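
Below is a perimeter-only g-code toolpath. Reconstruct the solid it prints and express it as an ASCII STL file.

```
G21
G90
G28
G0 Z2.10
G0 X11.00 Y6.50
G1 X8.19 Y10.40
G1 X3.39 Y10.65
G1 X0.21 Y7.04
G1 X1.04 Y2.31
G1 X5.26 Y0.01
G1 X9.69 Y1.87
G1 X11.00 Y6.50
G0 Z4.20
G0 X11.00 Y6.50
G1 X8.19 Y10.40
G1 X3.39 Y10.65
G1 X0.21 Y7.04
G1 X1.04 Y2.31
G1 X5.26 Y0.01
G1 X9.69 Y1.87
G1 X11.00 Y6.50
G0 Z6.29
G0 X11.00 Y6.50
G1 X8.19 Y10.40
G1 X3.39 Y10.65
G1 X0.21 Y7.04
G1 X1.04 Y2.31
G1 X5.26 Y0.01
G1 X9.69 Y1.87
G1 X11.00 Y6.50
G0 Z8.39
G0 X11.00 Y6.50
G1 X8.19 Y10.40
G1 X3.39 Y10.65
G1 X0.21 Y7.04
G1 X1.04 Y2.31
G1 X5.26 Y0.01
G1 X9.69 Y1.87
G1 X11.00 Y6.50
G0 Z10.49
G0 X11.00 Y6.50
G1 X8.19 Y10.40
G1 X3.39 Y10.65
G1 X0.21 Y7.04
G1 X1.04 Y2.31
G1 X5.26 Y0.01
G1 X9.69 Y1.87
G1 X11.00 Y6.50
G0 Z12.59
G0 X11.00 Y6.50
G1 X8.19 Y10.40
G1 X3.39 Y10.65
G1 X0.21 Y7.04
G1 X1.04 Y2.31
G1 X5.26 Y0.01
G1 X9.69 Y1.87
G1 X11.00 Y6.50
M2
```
solid part
  facet normal 0.0000 0.0000 -1.0000
    outer loop
      vertex 3.39 10.65 0.00
      vertex 8.19 10.40 0.00
      vertex 11.00 6.50 0.00
    endloop
  endfacet
  facet normal 0.0000 0.0000 -1.0000
    outer loop
      vertex 0.21 7.04 0.00
      vertex 3.39 10.65 0.00
      vertex 11.00 6.50 0.00
    endloop
  endfacet
  facet normal 0.0000 0.0000 -1.0000
    outer loop
      vertex 1.04 2.31 0.00
      vertex 0.21 7.04 0.00
      vertex 11.00 6.50 0.00
    endloop
  endfacet
  facet normal 0.0000 0.0000 -1.0000
    outer loop
      vertex 5.26 0.01 0.00
      vertex 1.04 2.31 0.00
      vertex 11.00 6.50 0.00
    endloop
  endfacet
  facet normal 0.0000 0.0000 -1.0000
    outer loop
      vertex 9.69 1.87 0.00
      vertex 5.26 0.01 0.00
      vertex 11.00 6.50 0.00
    endloop
  endfacet
  facet normal 0.0000 0.0000 1.0000
    outer loop
      vertex 11.00 6.50 12.59
      vertex 8.19 10.40 12.59
      vertex 3.39 10.65 12.59
    endloop
  endfacet
  facet normal 0.0000 0.0000 1.0000
    outer loop
      vertex 11.00 6.50 12.59
      vertex 3.39 10.65 12.59
      vertex 0.21 7.04 12.59
    endloop
  endfacet
  facet normal 0.0000 0.0000 1.0000
    outer loop
      vertex 11.00 6.50 12.59
      vertex 0.21 7.04 12.59
      vertex 1.04 2.31 12.59
    endloop
  endfacet
  facet normal 0.0000 0.0000 1.0000
    outer loop
      vertex 11.00 6.50 12.59
      vertex 1.04 2.31 12.59
      vertex 5.26 0.01 12.59
    endloop
  endfacet
  facet normal 0.0000 0.0000 1.0000
    outer loop
      vertex 11.00 6.50 12.59
      vertex 5.26 0.01 12.59
      vertex 9.69 1.87 12.59
    endloop
  endfacet
  facet normal 0.8113 0.5846 0.0000
    outer loop
      vertex 11.00 6.50 0.00
      vertex 8.19 10.40 0.00
      vertex 8.19 10.40 12.59
    endloop
  endfacet
  facet normal 0.8113 0.5846 0.0000
    outer loop
      vertex 11.00 6.50 0.00
      vertex 8.19 10.40 12.59
      vertex 11.00 6.50 12.59
    endloop
  endfacet
  facet normal 0.0520 0.9986 0.0000
    outer loop
      vertex 8.19 10.40 0.00
      vertex 3.39 10.65 0.00
      vertex 3.39 10.65 12.59
    endloop
  endfacet
  facet normal 0.0520 0.9986 0.0000
    outer loop
      vertex 8.19 10.40 0.00
      vertex 3.39 10.65 12.59
      vertex 8.19 10.40 12.59
    endloop
  endfacet
  facet normal -0.7504 0.6610 0.0000
    outer loop
      vertex 3.39 10.65 0.00
      vertex 0.21 7.04 0.00
      vertex 0.21 7.04 12.59
    endloop
  endfacet
  facet normal -0.7504 0.6610 0.0000
    outer loop
      vertex 3.39 10.65 0.00
      vertex 0.21 7.04 12.59
      vertex 3.39 10.65 12.59
    endloop
  endfacet
  facet normal -0.9850 -0.1728 0.0000
    outer loop
      vertex 0.21 7.04 0.00
      vertex 1.04 2.31 0.00
      vertex 1.04 2.31 12.59
    endloop
  endfacet
  facet normal -0.9850 -0.1728 0.0000
    outer loop
      vertex 0.21 7.04 0.00
      vertex 1.04 2.31 12.59
      vertex 0.21 7.04 12.59
    endloop
  endfacet
  facet normal -0.4786 -0.8781 0.0000
    outer loop
      vertex 1.04 2.31 0.00
      vertex 5.26 0.01 0.00
      vertex 5.26 0.01 12.59
    endloop
  endfacet
  facet normal -0.4786 -0.8781 0.0000
    outer loop
      vertex 1.04 2.31 0.00
      vertex 5.26 0.01 12.59
      vertex 1.04 2.31 12.59
    endloop
  endfacet
  facet normal 0.3871 -0.9220 0.0000
    outer loop
      vertex 5.26 0.01 0.00
      vertex 9.69 1.87 0.00
      vertex 9.69 1.87 12.59
    endloop
  endfacet
  facet normal 0.3871 -0.9220 0.0000
    outer loop
      vertex 5.26 0.01 0.00
      vertex 9.69 1.87 12.59
      vertex 5.26 0.01 12.59
    endloop
  endfacet
  facet normal 0.9622 -0.2722 0.0000
    outer loop
      vertex 9.69 1.87 0.00
      vertex 11.00 6.50 0.00
      vertex 11.00 6.50 12.59
    endloop
  endfacet
  facet normal 0.9622 -0.2722 0.0000
    outer loop
      vertex 9.69 1.87 0.00
      vertex 11.00 6.50 12.59
      vertex 9.69 1.87 12.59
    endloop
  endfacet
endsolid part

The G0 Z moves step by Δz≈2.10 mm. Every layer's G1 loop is the same polygon, so the solid is a straight extrusion of it from z=0 to z≈12.6. Closing with flat bottom and top caps and triangulating gives 24 facets — a regular 7-sided prism (a cylinder approximated with 7 flat sides), circumscribed radius ≈ 5.54 mm, height ≈ 12.6 mm.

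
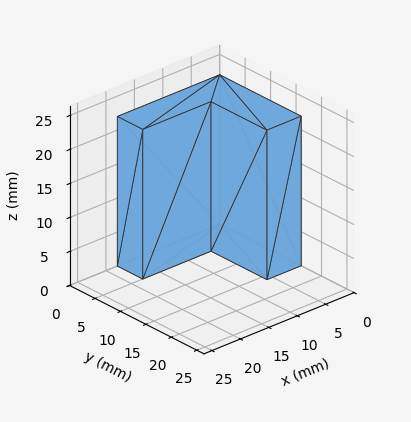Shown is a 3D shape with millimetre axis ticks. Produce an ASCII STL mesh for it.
Reading the render: the shape is an L-shaped prism: outer 18 × 16 mm, arm thicknesses ≈ 5 mm (horizontal) and 6 mm (vertical), extruded 22 mm in z (dimensions read to the nearest mm from the axis ticks). For the STL, each face is triangulated and given an outward normal.

solid part
  facet normal 0.0000 0.0000 -1.0000
    outer loop
      vertex 18.0 5.0 0.0
      vertex 18.0 0.0 0.0
      vertex 0.0 0.0 0.0
    endloop
  endfacet
  facet normal 0.0000 0.0000 -1.0000
    outer loop
      vertex 6.0 5.0 0.0
      vertex 18.0 5.0 0.0
      vertex 0.0 0.0 0.0
    endloop
  endfacet
  facet normal 0.0000 0.0000 -1.0000
    outer loop
      vertex 6.0 16.0 0.0
      vertex 6.0 5.0 0.0
      vertex 0.0 0.0 0.0
    endloop
  endfacet
  facet normal 0.0000 0.0000 -1.0000
    outer loop
      vertex 0.0 16.0 0.0
      vertex 6.0 16.0 0.0
      vertex 0.0 0.0 0.0
    endloop
  endfacet
  facet normal 0.0000 0.0000 1.0000
    outer loop
      vertex 0.0 0.0 22.0
      vertex 18.0 0.0 22.0
      vertex 18.0 5.0 22.0
    endloop
  endfacet
  facet normal 0.0000 0.0000 1.0000
    outer loop
      vertex 0.0 0.0 22.0
      vertex 18.0 5.0 22.0
      vertex 6.0 5.0 22.0
    endloop
  endfacet
  facet normal 0.0000 0.0000 1.0000
    outer loop
      vertex 0.0 0.0 22.0
      vertex 6.0 5.0 22.0
      vertex 6.0 16.0 22.0
    endloop
  endfacet
  facet normal 0.0000 0.0000 1.0000
    outer loop
      vertex 0.0 0.0 22.0
      vertex 6.0 16.0 22.0
      vertex 0.0 16.0 22.0
    endloop
  endfacet
  facet normal 0.0000 -1.0000 0.0000
    outer loop
      vertex 0.0 0.0 0.0
      vertex 18.0 0.0 0.0
      vertex 18.0 0.0 22.0
    endloop
  endfacet
  facet normal 0.0000 -1.0000 0.0000
    outer loop
      vertex 0.0 0.0 0.0
      vertex 18.0 0.0 22.0
      vertex 0.0 0.0 22.0
    endloop
  endfacet
  facet normal 1.0000 0.0000 0.0000
    outer loop
      vertex 18.0 0.0 0.0
      vertex 18.0 5.0 0.0
      vertex 18.0 5.0 22.0
    endloop
  endfacet
  facet normal 1.0000 0.0000 0.0000
    outer loop
      vertex 18.0 0.0 0.0
      vertex 18.0 5.0 22.0
      vertex 18.0 0.0 22.0
    endloop
  endfacet
  facet normal 0.0000 1.0000 0.0000
    outer loop
      vertex 18.0 5.0 0.0
      vertex 6.0 5.0 0.0
      vertex 6.0 5.0 22.0
    endloop
  endfacet
  facet normal 0.0000 1.0000 0.0000
    outer loop
      vertex 18.0 5.0 0.0
      vertex 6.0 5.0 22.0
      vertex 18.0 5.0 22.0
    endloop
  endfacet
  facet normal 1.0000 0.0000 0.0000
    outer loop
      vertex 6.0 5.0 0.0
      vertex 6.0 16.0 0.0
      vertex 6.0 16.0 22.0
    endloop
  endfacet
  facet normal 1.0000 0.0000 0.0000
    outer loop
      vertex 6.0 5.0 0.0
      vertex 6.0 16.0 22.0
      vertex 6.0 5.0 22.0
    endloop
  endfacet
  facet normal 0.0000 1.0000 0.0000
    outer loop
      vertex 6.0 16.0 0.0
      vertex 0.0 16.0 0.0
      vertex 0.0 16.0 22.0
    endloop
  endfacet
  facet normal 0.0000 1.0000 0.0000
    outer loop
      vertex 6.0 16.0 0.0
      vertex 0.0 16.0 22.0
      vertex 6.0 16.0 22.0
    endloop
  endfacet
  facet normal -1.0000 0.0000 0.0000
    outer loop
      vertex 0.0 16.0 0.0
      vertex 0.0 0.0 0.0
      vertex 0.0 0.0 22.0
    endloop
  endfacet
  facet normal -1.0000 0.0000 0.0000
    outer loop
      vertex 0.0 16.0 0.0
      vertex 0.0 0.0 22.0
      vertex 0.0 16.0 22.0
    endloop
  endfacet
endsolid part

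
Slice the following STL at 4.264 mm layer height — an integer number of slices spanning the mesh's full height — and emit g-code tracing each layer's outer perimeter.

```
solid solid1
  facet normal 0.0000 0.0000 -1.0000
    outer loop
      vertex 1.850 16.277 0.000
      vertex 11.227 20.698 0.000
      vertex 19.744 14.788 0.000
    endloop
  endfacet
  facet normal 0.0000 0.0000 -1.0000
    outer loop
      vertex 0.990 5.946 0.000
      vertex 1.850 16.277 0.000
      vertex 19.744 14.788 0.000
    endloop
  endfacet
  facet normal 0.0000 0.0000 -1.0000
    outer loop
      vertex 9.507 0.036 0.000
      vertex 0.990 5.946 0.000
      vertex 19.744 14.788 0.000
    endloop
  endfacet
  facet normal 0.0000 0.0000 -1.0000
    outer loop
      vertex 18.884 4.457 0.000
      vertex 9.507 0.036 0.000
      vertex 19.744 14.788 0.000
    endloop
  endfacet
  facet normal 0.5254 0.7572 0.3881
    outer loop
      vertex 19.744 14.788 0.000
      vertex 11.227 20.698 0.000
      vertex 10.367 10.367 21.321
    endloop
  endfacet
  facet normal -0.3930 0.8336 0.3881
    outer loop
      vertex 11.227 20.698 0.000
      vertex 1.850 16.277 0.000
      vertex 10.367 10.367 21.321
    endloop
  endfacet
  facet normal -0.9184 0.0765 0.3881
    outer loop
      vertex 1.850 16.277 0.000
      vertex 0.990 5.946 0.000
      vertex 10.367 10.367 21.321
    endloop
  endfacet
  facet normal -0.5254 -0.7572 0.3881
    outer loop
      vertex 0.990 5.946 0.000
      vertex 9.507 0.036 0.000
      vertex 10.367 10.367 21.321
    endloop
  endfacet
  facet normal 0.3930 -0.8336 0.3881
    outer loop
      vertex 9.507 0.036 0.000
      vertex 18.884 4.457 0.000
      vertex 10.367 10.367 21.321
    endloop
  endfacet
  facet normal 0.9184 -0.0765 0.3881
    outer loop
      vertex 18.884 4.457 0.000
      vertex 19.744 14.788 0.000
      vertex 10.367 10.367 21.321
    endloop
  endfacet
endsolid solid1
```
; perimeter-only toolpath
G21 ; units = mm
G90 ; absolute positioning
G28 ; home
; layer 1
G0 Z4.264
G0 X17.869 Y13.904
G1 X11.055 Y18.632
G1 X3.553 Y15.095
G1 X2.865 Y6.830
G1 X9.679 Y2.102
G1 X17.181 Y5.639
G1 X17.869 Y13.904
; layer 2
G0 Z8.528
G0 X15.993 Y13.020
G1 X10.883 Y16.566
G1 X5.257 Y13.913
G1 X4.741 Y7.714
G1 X9.851 Y4.168
G1 X15.477 Y6.821
G1 X15.993 Y13.020
; layer 3
G0 Z12.793
G0 X14.118 Y12.135
G1 X10.711 Y14.499
G1 X6.960 Y12.731
G1 X6.616 Y8.599
G1 X10.023 Y6.235
G1 X13.774 Y8.003
G1 X14.118 Y12.135
; layer 4
G0 Z17.057
G0 X12.242 Y11.251
G1 X10.539 Y12.433
G1 X8.664 Y11.549
G1 X8.492 Y9.483
G1 X10.195 Y8.301
G1 X12.070 Y9.185
G1 X12.242 Y11.251
M2 ; end

The solid is a regular 6-sided pyramid, base circumscribed radius ≈ 10.4 mm, apex at z ≈ 21.3 mm. Slicing at Δz = 4.264 mm — 5 equal slices spanning the solid's height, so layer i sits at z = i·h/5 — gives 4 non-empty perimeters. Each is a 6-segment closed polygon; G0 lifts to the layer z and rapids to the start vertex, then G1 traces the edges. The cross-section shrinks linearly with z (the slice at the apex is degenerate and omitted).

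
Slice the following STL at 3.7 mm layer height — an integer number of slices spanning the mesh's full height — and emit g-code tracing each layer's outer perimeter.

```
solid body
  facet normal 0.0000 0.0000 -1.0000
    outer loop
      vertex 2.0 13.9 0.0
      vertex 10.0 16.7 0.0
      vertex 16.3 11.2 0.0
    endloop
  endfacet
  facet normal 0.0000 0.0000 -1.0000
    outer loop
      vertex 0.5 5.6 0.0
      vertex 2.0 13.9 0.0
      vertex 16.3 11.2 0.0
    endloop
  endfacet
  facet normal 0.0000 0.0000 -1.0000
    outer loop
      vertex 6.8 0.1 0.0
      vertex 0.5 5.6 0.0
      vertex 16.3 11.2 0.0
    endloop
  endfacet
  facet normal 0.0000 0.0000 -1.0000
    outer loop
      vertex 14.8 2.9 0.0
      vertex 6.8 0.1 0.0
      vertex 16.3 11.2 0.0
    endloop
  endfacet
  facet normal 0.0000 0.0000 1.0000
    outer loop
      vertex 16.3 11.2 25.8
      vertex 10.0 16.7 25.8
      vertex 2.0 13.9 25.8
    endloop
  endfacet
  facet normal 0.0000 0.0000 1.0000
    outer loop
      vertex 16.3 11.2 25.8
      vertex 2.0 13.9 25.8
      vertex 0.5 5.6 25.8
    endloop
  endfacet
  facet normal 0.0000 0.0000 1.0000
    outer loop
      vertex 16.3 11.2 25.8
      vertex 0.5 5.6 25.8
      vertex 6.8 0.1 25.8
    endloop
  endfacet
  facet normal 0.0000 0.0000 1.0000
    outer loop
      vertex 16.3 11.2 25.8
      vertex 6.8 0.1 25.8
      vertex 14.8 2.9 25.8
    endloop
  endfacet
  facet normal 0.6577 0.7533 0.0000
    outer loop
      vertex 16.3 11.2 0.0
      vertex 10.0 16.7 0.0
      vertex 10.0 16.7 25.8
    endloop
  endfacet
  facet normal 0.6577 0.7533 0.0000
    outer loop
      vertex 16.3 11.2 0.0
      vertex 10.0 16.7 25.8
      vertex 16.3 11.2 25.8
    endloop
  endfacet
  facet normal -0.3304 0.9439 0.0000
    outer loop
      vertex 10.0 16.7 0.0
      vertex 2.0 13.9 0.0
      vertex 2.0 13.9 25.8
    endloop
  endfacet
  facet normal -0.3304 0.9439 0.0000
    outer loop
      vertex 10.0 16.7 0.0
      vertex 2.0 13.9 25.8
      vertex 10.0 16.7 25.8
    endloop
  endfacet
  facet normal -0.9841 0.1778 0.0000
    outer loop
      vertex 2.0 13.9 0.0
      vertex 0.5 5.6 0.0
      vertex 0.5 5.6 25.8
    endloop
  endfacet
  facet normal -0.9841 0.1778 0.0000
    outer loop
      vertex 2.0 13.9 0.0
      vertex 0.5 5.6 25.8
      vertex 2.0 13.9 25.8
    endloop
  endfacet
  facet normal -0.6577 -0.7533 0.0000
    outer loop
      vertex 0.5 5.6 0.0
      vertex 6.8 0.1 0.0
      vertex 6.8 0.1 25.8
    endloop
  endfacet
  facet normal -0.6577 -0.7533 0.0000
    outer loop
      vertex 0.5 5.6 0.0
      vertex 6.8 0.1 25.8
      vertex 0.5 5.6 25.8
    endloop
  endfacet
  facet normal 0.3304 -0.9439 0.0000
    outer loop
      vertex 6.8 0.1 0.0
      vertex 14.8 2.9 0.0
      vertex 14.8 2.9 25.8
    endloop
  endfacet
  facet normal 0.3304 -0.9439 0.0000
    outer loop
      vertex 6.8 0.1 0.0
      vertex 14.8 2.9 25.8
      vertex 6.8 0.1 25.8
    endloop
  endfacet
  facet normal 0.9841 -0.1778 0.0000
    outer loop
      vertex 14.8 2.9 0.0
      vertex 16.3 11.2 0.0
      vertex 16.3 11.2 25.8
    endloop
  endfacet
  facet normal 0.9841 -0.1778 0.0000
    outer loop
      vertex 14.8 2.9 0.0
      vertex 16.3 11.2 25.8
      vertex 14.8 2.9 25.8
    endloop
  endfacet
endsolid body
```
; perimeter-only toolpath
G21 ; units = mm
G90 ; absolute positioning
G28 ; home
; layer 1
G0 Z3.7
G0 X16.3 Y11.2
G1 X10.0 Y16.7
G1 X2.0 Y13.9
G1 X0.5 Y5.6
G1 X6.8 Y0.1
G1 X14.8 Y2.9
G1 X16.3 Y11.2
; layer 2
G0 Z7.4
G0 X16.3 Y11.2
G1 X10.0 Y16.7
G1 X2.0 Y13.9
G1 X0.5 Y5.6
G1 X6.8 Y0.1
G1 X14.8 Y2.9
G1 X16.3 Y11.2
; layer 3
G0 Z11.1
G0 X16.3 Y11.2
G1 X10.0 Y16.7
G1 X2.0 Y13.9
G1 X0.5 Y5.6
G1 X6.8 Y0.1
G1 X14.8 Y2.9
G1 X16.3 Y11.2
; layer 4
G0 Z14.7
G0 X16.3 Y11.2
G1 X10.0 Y16.7
G1 X2.0 Y13.9
G1 X0.5 Y5.6
G1 X6.8 Y0.1
G1 X14.8 Y2.9
G1 X16.3 Y11.2
; layer 5
G0 Z18.4
G0 X16.3 Y11.2
G1 X10.0 Y16.7
G1 X2.0 Y13.9
G1 X0.5 Y5.6
G1 X6.8 Y0.1
G1 X14.8 Y2.9
G1 X16.3 Y11.2
; layer 6
G0 Z22.1
G0 X16.3 Y11.2
G1 X10.0 Y16.7
G1 X2.0 Y13.9
G1 X0.5 Y5.6
G1 X6.8 Y0.1
G1 X14.8 Y2.9
G1 X16.3 Y11.2
; layer 7
G0 Z25.8
G0 X16.3 Y11.2
G1 X10.0 Y16.7
G1 X2.0 Y13.9
G1 X0.5 Y5.6
G1 X6.8 Y0.1
G1 X14.8 Y2.9
G1 X16.3 Y11.2
M2 ; end

The solid is a regular 6-sided prism (a cylinder approximated with 6 flat sides), circumscribed radius ≈ 8.4 mm, height ≈ 25.8 mm. Slicing at Δz = 3.7 mm — 7 equal slices spanning the solid's height, so layer i sits at z = i·h/7 — gives 7 non-empty perimeters. Each is a 6-segment closed polygon; G0 lifts to the layer z and rapids to the start vertex, then G1 traces the edges.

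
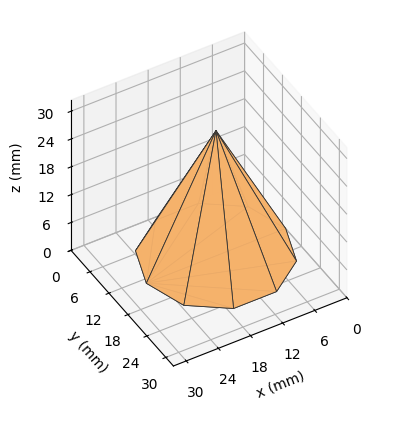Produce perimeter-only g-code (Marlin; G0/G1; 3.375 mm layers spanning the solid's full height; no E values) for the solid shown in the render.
Reading the render: the shape is a regular 10-sided pyramid, base circumscribed radius ≈ 13 mm, apex at z ≈ 27 mm (dimensions read to the nearest mm from the axis ticks). For the g-code, the solid's height is divided into equal slices at the stated Δz and each level perimeter traced with G1 moves after a G0 lift.

; perimeter-only toolpath
G21 ; units = mm
G90 ; absolute positioning
G28 ; home
; layer 1
G0 Z3.375
G0 X24.375 Y13.000
G1 X22.202 Y19.686
G1 X16.515 Y23.819
G1 X9.485 Y23.819
G1 X3.798 Y19.686
G1 X1.625 Y13.000
G1 X3.798 Y6.314
G1 X9.485 Y2.181
G1 X16.515 Y2.181
G1 X22.202 Y6.314
G1 X24.375 Y13.000
; layer 2
G0 Z6.750
G0 X22.750 Y13.000
G1 X20.888 Y18.731
G1 X16.013 Y22.273
G1 X9.987 Y22.273
G1 X5.112 Y18.731
G1 X3.250 Y13.000
G1 X5.112 Y7.269
G1 X9.987 Y3.727
G1 X16.013 Y3.727
G1 X20.888 Y7.269
G1 X22.750 Y13.000
; layer 3
G0 Z10.125
G0 X21.125 Y13.000
G1 X19.573 Y17.776
G1 X15.511 Y20.727
G1 X10.489 Y20.727
G1 X6.427 Y17.776
G1 X4.875 Y13.000
G1 X6.427 Y8.224
G1 X10.489 Y5.272
G1 X15.511 Y5.272
G1 X19.573 Y8.224
G1 X21.125 Y13.000
; layer 4
G0 Z13.500
G0 X19.500 Y13.000
G1 X18.258 Y16.820
G1 X15.008 Y19.182
G1 X10.992 Y19.182
G1 X7.742 Y16.820
G1 X6.500 Y13.000
G1 X7.742 Y9.180
G1 X10.992 Y6.818
G1 X15.008 Y6.818
G1 X18.258 Y9.180
G1 X19.500 Y13.000
; layer 5
G0 Z16.875
G0 X17.875 Y13.000
G1 X16.944 Y15.865
G1 X14.506 Y17.636
G1 X11.494 Y17.636
G1 X9.056 Y15.865
G1 X8.125 Y13.000
G1 X9.056 Y10.135
G1 X11.494 Y8.364
G1 X14.506 Y8.364
G1 X16.944 Y10.135
G1 X17.875 Y13.000
; layer 6
G0 Z20.250
G0 X16.250 Y13.000
G1 X15.629 Y14.910
G1 X14.004 Y16.091
G1 X11.996 Y16.091
G1 X10.371 Y14.910
G1 X9.750 Y13.000
G1 X10.371 Y11.090
G1 X11.996 Y9.909
G1 X14.004 Y9.909
G1 X15.629 Y11.090
G1 X16.250 Y13.000
; layer 7
G0 Z23.625
G0 X14.625 Y13.000
G1 X14.315 Y13.955
G1 X13.502 Y14.546
G1 X12.498 Y14.546
G1 X11.685 Y13.955
G1 X11.375 Y13.000
G1 X11.685 Y12.045
G1 X12.498 Y11.454
G1 X13.502 Y11.454
G1 X14.315 Y12.045
G1 X14.625 Y13.000
M2 ; end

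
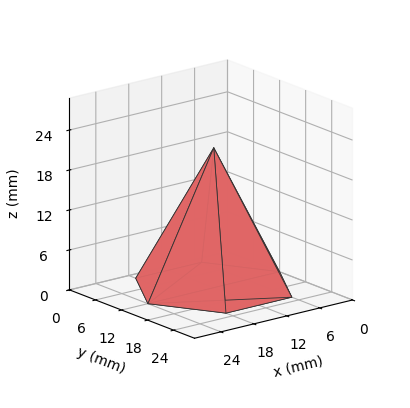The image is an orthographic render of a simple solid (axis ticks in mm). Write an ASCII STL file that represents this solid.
Reading the render: the shape is a regular 6-sided pyramid, base circumscribed radius ≈ 12 mm, apex at z ≈ 21 mm (dimensions read to the nearest mm from the axis ticks). For the STL, each face is triangulated and given an outward normal.

solid part
  facet normal 0.0000 0.0000 -1.0000
    outer loop
      vertex 6.000 22.392 0.000
      vertex 18.000 22.392 0.000
      vertex 24.000 12.000 0.000
    endloop
  endfacet
  facet normal 0.0000 0.0000 -1.0000
    outer loop
      vertex 0.000 12.000 0.000
      vertex 6.000 22.392 0.000
      vertex 24.000 12.000 0.000
    endloop
  endfacet
  facet normal 0.0000 0.0000 -1.0000
    outer loop
      vertex 6.000 1.608 0.000
      vertex 0.000 12.000 0.000
      vertex 24.000 12.000 0.000
    endloop
  endfacet
  facet normal 0.0000 0.0000 -1.0000
    outer loop
      vertex 18.000 1.608 0.000
      vertex 6.000 1.608 0.000
      vertex 24.000 12.000 0.000
    endloop
  endfacet
  facet normal 0.7762 0.4481 0.4435
    outer loop
      vertex 24.000 12.000 0.000
      vertex 18.000 22.392 0.000
      vertex 12.000 12.000 21.000
    endloop
  endfacet
  facet normal 0.0000 0.8963 0.4435
    outer loop
      vertex 18.000 22.392 0.000
      vertex 6.000 22.392 0.000
      vertex 12.000 12.000 21.000
    endloop
  endfacet
  facet normal -0.7762 0.4481 0.4435
    outer loop
      vertex 6.000 22.392 0.000
      vertex 0.000 12.000 0.000
      vertex 12.000 12.000 21.000
    endloop
  endfacet
  facet normal -0.7762 -0.4481 0.4435
    outer loop
      vertex 0.000 12.000 0.000
      vertex 6.000 1.608 0.000
      vertex 12.000 12.000 21.000
    endloop
  endfacet
  facet normal 0.0000 -0.8963 0.4435
    outer loop
      vertex 6.000 1.608 0.000
      vertex 18.000 1.608 0.000
      vertex 12.000 12.000 21.000
    endloop
  endfacet
  facet normal 0.7762 -0.4481 0.4435
    outer loop
      vertex 18.000 1.608 0.000
      vertex 24.000 12.000 0.000
      vertex 12.000 12.000 21.000
    endloop
  endfacet
endsolid part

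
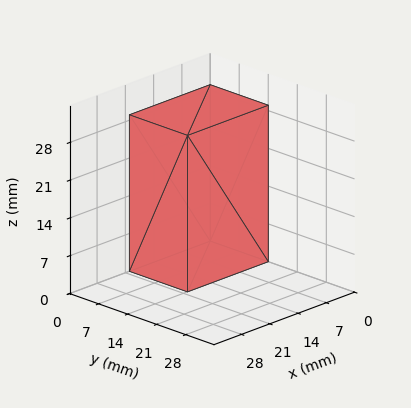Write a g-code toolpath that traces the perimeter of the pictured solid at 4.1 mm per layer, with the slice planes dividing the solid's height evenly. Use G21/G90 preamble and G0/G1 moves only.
Reading the render: the shape is a rectangular box, roughly 20 × 14 mm footprint and 29 mm tall (dimensions read to the nearest mm from the axis ticks). For the g-code, the solid's height is divided into equal slices at the stated Δz and each level perimeter traced with G1 moves after a G0 lift.

; perimeter-only toolpath
G21 ; units = mm
G90 ; absolute positioning
G28 ; home
; layer 1
G0 Z4.1
G0 X0.0 Y0.0
G1 X20.0 Y0.0
G1 X20.0 Y14.0
G1 X0.0 Y14.0
G1 X0.0 Y0.0
; layer 2
G0 Z8.3
G0 X0.0 Y0.0
G1 X20.0 Y0.0
G1 X20.0 Y14.0
G1 X0.0 Y14.0
G1 X0.0 Y0.0
; layer 3
G0 Z12.4
G0 X0.0 Y0.0
G1 X20.0 Y0.0
G1 X20.0 Y14.0
G1 X0.0 Y14.0
G1 X0.0 Y0.0
; layer 4
G0 Z16.6
G0 X0.0 Y0.0
G1 X20.0 Y0.0
G1 X20.0 Y14.0
G1 X0.0 Y14.0
G1 X0.0 Y0.0
; layer 5
G0 Z20.7
G0 X0.0 Y0.0
G1 X20.0 Y0.0
G1 X20.0 Y14.0
G1 X0.0 Y14.0
G1 X0.0 Y0.0
; layer 6
G0 Z24.9
G0 X0.0 Y0.0
G1 X20.0 Y0.0
G1 X20.0 Y14.0
G1 X0.0 Y14.0
G1 X0.0 Y0.0
; layer 7
G0 Z29.0
G0 X0.0 Y0.0
G1 X20.0 Y0.0
G1 X20.0 Y14.0
G1 X0.0 Y14.0
G1 X0.0 Y0.0
M2 ; end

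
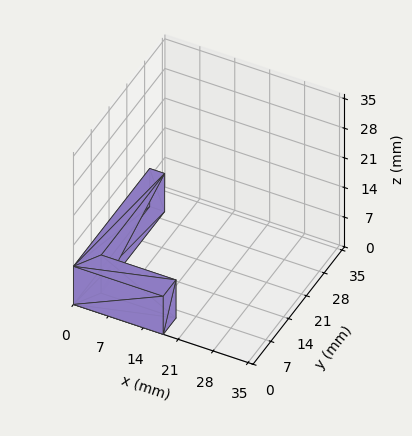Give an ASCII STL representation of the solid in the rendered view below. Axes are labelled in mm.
Reading the render: the shape is an L-shaped prism: outer 18 × 30 mm, arm thicknesses ≈ 5 mm (horizontal) and 3 mm (vertical), extruded 9 mm in z (dimensions read to the nearest mm from the axis ticks). For the STL, each face is triangulated and given an outward normal.

solid part
  facet normal 0.0000 0.0000 -1.0000
    outer loop
      vertex 18.00 5.00 0.00
      vertex 18.00 0.00 0.00
      vertex 0.00 0.00 0.00
    endloop
  endfacet
  facet normal 0.0000 0.0000 -1.0000
    outer loop
      vertex 3.00 5.00 0.00
      vertex 18.00 5.00 0.00
      vertex 0.00 0.00 0.00
    endloop
  endfacet
  facet normal 0.0000 0.0000 -1.0000
    outer loop
      vertex 3.00 30.00 0.00
      vertex 3.00 5.00 0.00
      vertex 0.00 0.00 0.00
    endloop
  endfacet
  facet normal 0.0000 0.0000 -1.0000
    outer loop
      vertex 0.00 30.00 0.00
      vertex 3.00 30.00 0.00
      vertex 0.00 0.00 0.00
    endloop
  endfacet
  facet normal 0.0000 0.0000 1.0000
    outer loop
      vertex 0.00 0.00 9.00
      vertex 18.00 0.00 9.00
      vertex 18.00 5.00 9.00
    endloop
  endfacet
  facet normal 0.0000 0.0000 1.0000
    outer loop
      vertex 0.00 0.00 9.00
      vertex 18.00 5.00 9.00
      vertex 3.00 5.00 9.00
    endloop
  endfacet
  facet normal 0.0000 0.0000 1.0000
    outer loop
      vertex 0.00 0.00 9.00
      vertex 3.00 5.00 9.00
      vertex 3.00 30.00 9.00
    endloop
  endfacet
  facet normal 0.0000 0.0000 1.0000
    outer loop
      vertex 0.00 0.00 9.00
      vertex 3.00 30.00 9.00
      vertex 0.00 30.00 9.00
    endloop
  endfacet
  facet normal 0.0000 -1.0000 0.0000
    outer loop
      vertex 0.00 0.00 0.00
      vertex 18.00 0.00 0.00
      vertex 18.00 0.00 9.00
    endloop
  endfacet
  facet normal 0.0000 -1.0000 0.0000
    outer loop
      vertex 0.00 0.00 0.00
      vertex 18.00 0.00 9.00
      vertex 0.00 0.00 9.00
    endloop
  endfacet
  facet normal 1.0000 0.0000 0.0000
    outer loop
      vertex 18.00 0.00 0.00
      vertex 18.00 5.00 0.00
      vertex 18.00 5.00 9.00
    endloop
  endfacet
  facet normal 1.0000 0.0000 0.0000
    outer loop
      vertex 18.00 0.00 0.00
      vertex 18.00 5.00 9.00
      vertex 18.00 0.00 9.00
    endloop
  endfacet
  facet normal 0.0000 1.0000 0.0000
    outer loop
      vertex 18.00 5.00 0.00
      vertex 3.00 5.00 0.00
      vertex 3.00 5.00 9.00
    endloop
  endfacet
  facet normal 0.0000 1.0000 0.0000
    outer loop
      vertex 18.00 5.00 0.00
      vertex 3.00 5.00 9.00
      vertex 18.00 5.00 9.00
    endloop
  endfacet
  facet normal 1.0000 0.0000 0.0000
    outer loop
      vertex 3.00 5.00 0.00
      vertex 3.00 30.00 0.00
      vertex 3.00 30.00 9.00
    endloop
  endfacet
  facet normal 1.0000 0.0000 0.0000
    outer loop
      vertex 3.00 5.00 0.00
      vertex 3.00 30.00 9.00
      vertex 3.00 5.00 9.00
    endloop
  endfacet
  facet normal 0.0000 1.0000 0.0000
    outer loop
      vertex 3.00 30.00 0.00
      vertex 0.00 30.00 0.00
      vertex 0.00 30.00 9.00
    endloop
  endfacet
  facet normal 0.0000 1.0000 0.0000
    outer loop
      vertex 3.00 30.00 0.00
      vertex 0.00 30.00 9.00
      vertex 3.00 30.00 9.00
    endloop
  endfacet
  facet normal -1.0000 0.0000 0.0000
    outer loop
      vertex 0.00 30.00 0.00
      vertex 0.00 0.00 0.00
      vertex 0.00 0.00 9.00
    endloop
  endfacet
  facet normal -1.0000 0.0000 0.0000
    outer loop
      vertex 0.00 30.00 0.00
      vertex 0.00 0.00 9.00
      vertex 0.00 30.00 9.00
    endloop
  endfacet
endsolid part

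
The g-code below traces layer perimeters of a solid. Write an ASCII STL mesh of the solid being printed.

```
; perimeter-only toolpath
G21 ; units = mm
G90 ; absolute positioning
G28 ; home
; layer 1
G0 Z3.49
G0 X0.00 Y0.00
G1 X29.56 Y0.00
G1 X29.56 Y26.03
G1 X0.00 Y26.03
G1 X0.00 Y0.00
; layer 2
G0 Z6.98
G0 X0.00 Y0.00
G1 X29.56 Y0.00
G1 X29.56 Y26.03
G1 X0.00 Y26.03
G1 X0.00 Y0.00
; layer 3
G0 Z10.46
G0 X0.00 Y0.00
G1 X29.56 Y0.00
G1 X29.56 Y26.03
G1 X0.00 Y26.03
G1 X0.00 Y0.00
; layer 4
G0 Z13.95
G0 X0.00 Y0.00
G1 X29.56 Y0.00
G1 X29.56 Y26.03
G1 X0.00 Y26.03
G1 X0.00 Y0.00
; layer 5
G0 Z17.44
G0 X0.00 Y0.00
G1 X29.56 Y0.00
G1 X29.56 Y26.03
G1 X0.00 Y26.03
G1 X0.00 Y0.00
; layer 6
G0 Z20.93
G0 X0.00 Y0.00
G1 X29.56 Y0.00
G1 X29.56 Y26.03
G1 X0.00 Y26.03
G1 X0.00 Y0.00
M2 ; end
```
solid part
  facet normal 0.0000 0.0000 -1.0000
    outer loop
      vertex 29.56 26.03 0.00
      vertex 29.56 0.00 0.00
      vertex 0.00 0.00 0.00
    endloop
  endfacet
  facet normal 0.0000 0.0000 -1.0000
    outer loop
      vertex 0.00 26.03 0.00
      vertex 29.56 26.03 0.00
      vertex 0.00 0.00 0.00
    endloop
  endfacet
  facet normal 0.0000 0.0000 1.0000
    outer loop
      vertex 0.00 0.00 20.93
      vertex 29.56 0.00 20.93
      vertex 29.56 26.03 20.93
    endloop
  endfacet
  facet normal 0.0000 0.0000 1.0000
    outer loop
      vertex 0.00 0.00 20.93
      vertex 29.56 26.03 20.93
      vertex 0.00 26.03 20.93
    endloop
  endfacet
  facet normal 0.0000 -1.0000 0.0000
    outer loop
      vertex 0.00 0.00 0.00
      vertex 29.56 0.00 0.00
      vertex 29.56 0.00 20.93
    endloop
  endfacet
  facet normal 0.0000 -1.0000 0.0000
    outer loop
      vertex 0.00 0.00 0.00
      vertex 29.56 0.00 20.93
      vertex 0.00 0.00 20.93
    endloop
  endfacet
  facet normal 0.0000 1.0000 0.0000
    outer loop
      vertex 29.56 26.03 20.93
      vertex 29.56 26.03 0.00
      vertex 0.00 26.03 0.00
    endloop
  endfacet
  facet normal 0.0000 1.0000 0.0000
    outer loop
      vertex 0.00 26.03 20.93
      vertex 29.56 26.03 20.93
      vertex 0.00 26.03 0.00
    endloop
  endfacet
  facet normal -1.0000 0.0000 0.0000
    outer loop
      vertex 0.00 26.03 20.93
      vertex 0.00 26.03 0.00
      vertex 0.00 0.00 0.00
    endloop
  endfacet
  facet normal -1.0000 0.0000 0.0000
    outer loop
      vertex 0.00 0.00 20.93
      vertex 0.00 26.03 20.93
      vertex 0.00 0.00 0.00
    endloop
  endfacet
  facet normal 1.0000 0.0000 0.0000
    outer loop
      vertex 29.56 0.00 0.00
      vertex 29.56 26.03 0.00
      vertex 29.56 26.03 20.93
    endloop
  endfacet
  facet normal 1.0000 0.0000 0.0000
    outer loop
      vertex 29.56 0.00 0.00
      vertex 29.56 26.03 20.93
      vertex 29.56 0.00 20.93
    endloop
  endfacet
endsolid part

The G0 Z moves step by Δz≈3.49 mm. Every layer's G1 loop is the same polygon, so the solid is a straight extrusion of it from z=0 to z≈20.9. Closing with flat bottom and top caps and triangulating gives 12 facets — a rectangular box, roughly 29.6 × 26 mm footprint and 20.9 mm tall.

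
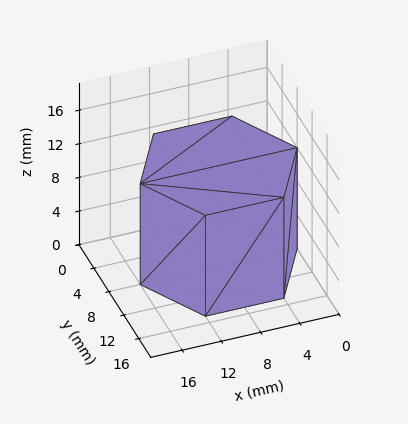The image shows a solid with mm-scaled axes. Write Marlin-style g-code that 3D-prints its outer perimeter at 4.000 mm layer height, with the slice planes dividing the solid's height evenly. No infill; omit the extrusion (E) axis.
Reading the render: the shape is a regular 6-sided prism (a cylinder approximated with 6 flat sides), circumscribed radius ≈ 8 mm, height ≈ 12 mm (dimensions read to the nearest mm from the axis ticks). For the g-code, the solid's height is divided into equal slices at the stated Δz and each level perimeter traced with G1 moves after a G0 lift.

; perimeter-only toolpath
G21 ; units = mm
G90 ; absolute positioning
G28 ; home
; layer 1
G0 Z4.000
G0 X16.000 Y8.000
G1 X12.000 Y14.928
G1 X4.000 Y14.928
G1 X0.000 Y8.000
G1 X4.000 Y1.072
G1 X12.000 Y1.072
G1 X16.000 Y8.000
; layer 2
G0 Z8.000
G0 X16.000 Y8.000
G1 X12.000 Y14.928
G1 X4.000 Y14.928
G1 X0.000 Y8.000
G1 X4.000 Y1.072
G1 X12.000 Y1.072
G1 X16.000 Y8.000
; layer 3
G0 Z12.000
G0 X16.000 Y8.000
G1 X12.000 Y14.928
G1 X4.000 Y14.928
G1 X0.000 Y8.000
G1 X4.000 Y1.072
G1 X12.000 Y1.072
G1 X16.000 Y8.000
M2 ; end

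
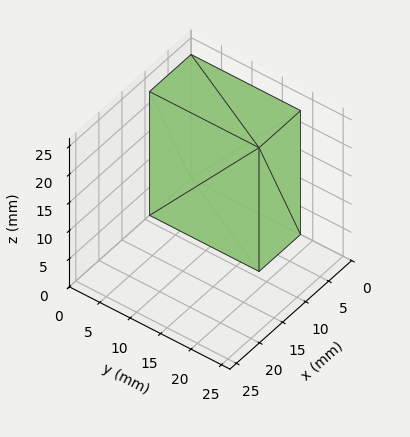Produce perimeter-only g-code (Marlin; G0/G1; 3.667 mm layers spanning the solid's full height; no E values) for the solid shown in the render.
Reading the render: the shape is a rectangular box, roughly 9 × 18 mm footprint and 22 mm tall (dimensions read to the nearest mm from the axis ticks). For the g-code, the solid's height is divided into equal slices at the stated Δz and each level perimeter traced with G1 moves after a G0 lift.

; perimeter-only toolpath
G21 ; units = mm
G90 ; absolute positioning
G28 ; home
; layer 1
G0 Z3.667
G0 X0.000 Y0.000
G1 X9.000 Y0.000
G1 X9.000 Y18.000
G1 X0.000 Y18.000
G1 X0.000 Y0.000
; layer 2
G0 Z7.333
G0 X0.000 Y0.000
G1 X9.000 Y0.000
G1 X9.000 Y18.000
G1 X0.000 Y18.000
G1 X0.000 Y0.000
; layer 3
G0 Z11.000
G0 X0.000 Y0.000
G1 X9.000 Y0.000
G1 X9.000 Y18.000
G1 X0.000 Y18.000
G1 X0.000 Y0.000
; layer 4
G0 Z14.667
G0 X0.000 Y0.000
G1 X9.000 Y0.000
G1 X9.000 Y18.000
G1 X0.000 Y18.000
G1 X0.000 Y0.000
; layer 5
G0 Z18.333
G0 X0.000 Y0.000
G1 X9.000 Y0.000
G1 X9.000 Y18.000
G1 X0.000 Y18.000
G1 X0.000 Y0.000
; layer 6
G0 Z22.000
G0 X0.000 Y0.000
G1 X9.000 Y0.000
G1 X9.000 Y18.000
G1 X0.000 Y18.000
G1 X0.000 Y0.000
M2 ; end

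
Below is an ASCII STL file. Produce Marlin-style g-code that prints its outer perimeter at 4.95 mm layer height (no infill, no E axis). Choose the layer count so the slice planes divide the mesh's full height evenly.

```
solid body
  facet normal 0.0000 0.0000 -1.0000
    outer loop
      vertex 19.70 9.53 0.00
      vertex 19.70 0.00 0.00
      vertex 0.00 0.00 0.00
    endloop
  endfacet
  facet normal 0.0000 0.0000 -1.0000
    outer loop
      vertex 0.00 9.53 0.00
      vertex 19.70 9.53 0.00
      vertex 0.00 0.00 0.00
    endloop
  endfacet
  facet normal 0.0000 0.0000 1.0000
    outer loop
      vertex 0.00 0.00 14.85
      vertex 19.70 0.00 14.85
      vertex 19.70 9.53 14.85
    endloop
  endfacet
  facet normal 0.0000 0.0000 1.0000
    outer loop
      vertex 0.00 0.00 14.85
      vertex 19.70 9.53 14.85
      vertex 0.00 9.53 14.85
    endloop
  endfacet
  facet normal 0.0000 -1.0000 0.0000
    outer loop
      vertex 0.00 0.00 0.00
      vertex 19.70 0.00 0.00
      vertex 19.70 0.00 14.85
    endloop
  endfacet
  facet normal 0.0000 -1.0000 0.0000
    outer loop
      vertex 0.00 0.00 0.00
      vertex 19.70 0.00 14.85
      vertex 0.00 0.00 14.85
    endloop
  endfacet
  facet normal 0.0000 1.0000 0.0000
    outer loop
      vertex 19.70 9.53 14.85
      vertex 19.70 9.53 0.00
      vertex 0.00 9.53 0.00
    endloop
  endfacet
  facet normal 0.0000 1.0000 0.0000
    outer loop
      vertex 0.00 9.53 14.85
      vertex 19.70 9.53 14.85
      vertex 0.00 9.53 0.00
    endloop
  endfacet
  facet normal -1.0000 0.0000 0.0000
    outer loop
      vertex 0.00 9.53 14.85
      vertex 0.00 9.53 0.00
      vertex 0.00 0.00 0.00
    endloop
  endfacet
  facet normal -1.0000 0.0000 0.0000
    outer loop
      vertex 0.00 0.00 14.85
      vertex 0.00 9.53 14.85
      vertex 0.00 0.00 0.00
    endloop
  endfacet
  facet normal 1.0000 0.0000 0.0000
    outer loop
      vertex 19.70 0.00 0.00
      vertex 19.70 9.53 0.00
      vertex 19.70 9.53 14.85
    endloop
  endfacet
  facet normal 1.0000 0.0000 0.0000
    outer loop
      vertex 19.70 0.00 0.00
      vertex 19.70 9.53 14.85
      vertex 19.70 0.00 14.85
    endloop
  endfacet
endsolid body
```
; perimeter-only toolpath
G21 ; units = mm
G90 ; absolute positioning
G28 ; home
; layer 1
G0 Z4.95
G0 X0.00 Y0.00
G1 X19.70 Y0.00
G1 X19.70 Y9.53
G1 X0.00 Y9.53
G1 X0.00 Y0.00
; layer 2
G0 Z9.90
G0 X0.00 Y0.00
G1 X19.70 Y0.00
G1 X19.70 Y9.53
G1 X0.00 Y9.53
G1 X0.00 Y0.00
; layer 3
G0 Z14.85
G0 X0.00 Y0.00
G1 X19.70 Y0.00
G1 X19.70 Y9.53
G1 X0.00 Y9.53
G1 X0.00 Y0.00
M2 ; end

The solid is a rectangular box, roughly 19.7 × 9.53 mm footprint and 14.8 mm tall. Slicing at Δz = 4.95 mm — 3 equal slices spanning the solid's height, so layer i sits at z = i·h/3 — gives 3 non-empty perimeters. Each is a 4-segment closed polygon; G0 lifts to the layer z and rapids to the start vertex, then G1 traces the edges.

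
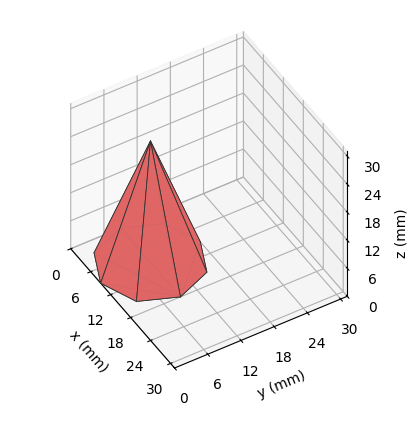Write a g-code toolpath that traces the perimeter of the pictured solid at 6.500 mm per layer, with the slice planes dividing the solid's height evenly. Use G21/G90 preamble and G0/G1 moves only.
Reading the render: the shape is a regular 8-sided pyramid, base circumscribed radius ≈ 9 mm, apex at z ≈ 26 mm (dimensions read to the nearest mm from the axis ticks). For the g-code, the solid's height is divided into equal slices at the stated Δz and each level perimeter traced with G1 moves after a G0 lift.

; perimeter-only toolpath
G21 ; units = mm
G90 ; absolute positioning
G28 ; home
; layer 1
G0 Z6.500
G0 X15.750 Y9.000
G1 X13.773 Y13.773
G1 X9.000 Y15.750
G1 X4.227 Y13.773
G1 X2.250 Y9.000
G1 X4.227 Y4.227
G1 X9.000 Y2.250
G1 X13.773 Y4.227
G1 X15.750 Y9.000
; layer 2
G0 Z13.000
G0 X13.500 Y9.000
G1 X12.182 Y12.182
G1 X9.000 Y13.500
G1 X5.818 Y12.182
G1 X4.500 Y9.000
G1 X5.818 Y5.818
G1 X9.000 Y4.500
G1 X12.182 Y5.818
G1 X13.500 Y9.000
; layer 3
G0 Z19.500
G0 X11.250 Y9.000
G1 X10.591 Y10.591
G1 X9.000 Y11.250
G1 X7.409 Y10.591
G1 X6.750 Y9.000
G1 X7.409 Y7.409
G1 X9.000 Y6.750
G1 X10.591 Y7.409
G1 X11.250 Y9.000
M2 ; end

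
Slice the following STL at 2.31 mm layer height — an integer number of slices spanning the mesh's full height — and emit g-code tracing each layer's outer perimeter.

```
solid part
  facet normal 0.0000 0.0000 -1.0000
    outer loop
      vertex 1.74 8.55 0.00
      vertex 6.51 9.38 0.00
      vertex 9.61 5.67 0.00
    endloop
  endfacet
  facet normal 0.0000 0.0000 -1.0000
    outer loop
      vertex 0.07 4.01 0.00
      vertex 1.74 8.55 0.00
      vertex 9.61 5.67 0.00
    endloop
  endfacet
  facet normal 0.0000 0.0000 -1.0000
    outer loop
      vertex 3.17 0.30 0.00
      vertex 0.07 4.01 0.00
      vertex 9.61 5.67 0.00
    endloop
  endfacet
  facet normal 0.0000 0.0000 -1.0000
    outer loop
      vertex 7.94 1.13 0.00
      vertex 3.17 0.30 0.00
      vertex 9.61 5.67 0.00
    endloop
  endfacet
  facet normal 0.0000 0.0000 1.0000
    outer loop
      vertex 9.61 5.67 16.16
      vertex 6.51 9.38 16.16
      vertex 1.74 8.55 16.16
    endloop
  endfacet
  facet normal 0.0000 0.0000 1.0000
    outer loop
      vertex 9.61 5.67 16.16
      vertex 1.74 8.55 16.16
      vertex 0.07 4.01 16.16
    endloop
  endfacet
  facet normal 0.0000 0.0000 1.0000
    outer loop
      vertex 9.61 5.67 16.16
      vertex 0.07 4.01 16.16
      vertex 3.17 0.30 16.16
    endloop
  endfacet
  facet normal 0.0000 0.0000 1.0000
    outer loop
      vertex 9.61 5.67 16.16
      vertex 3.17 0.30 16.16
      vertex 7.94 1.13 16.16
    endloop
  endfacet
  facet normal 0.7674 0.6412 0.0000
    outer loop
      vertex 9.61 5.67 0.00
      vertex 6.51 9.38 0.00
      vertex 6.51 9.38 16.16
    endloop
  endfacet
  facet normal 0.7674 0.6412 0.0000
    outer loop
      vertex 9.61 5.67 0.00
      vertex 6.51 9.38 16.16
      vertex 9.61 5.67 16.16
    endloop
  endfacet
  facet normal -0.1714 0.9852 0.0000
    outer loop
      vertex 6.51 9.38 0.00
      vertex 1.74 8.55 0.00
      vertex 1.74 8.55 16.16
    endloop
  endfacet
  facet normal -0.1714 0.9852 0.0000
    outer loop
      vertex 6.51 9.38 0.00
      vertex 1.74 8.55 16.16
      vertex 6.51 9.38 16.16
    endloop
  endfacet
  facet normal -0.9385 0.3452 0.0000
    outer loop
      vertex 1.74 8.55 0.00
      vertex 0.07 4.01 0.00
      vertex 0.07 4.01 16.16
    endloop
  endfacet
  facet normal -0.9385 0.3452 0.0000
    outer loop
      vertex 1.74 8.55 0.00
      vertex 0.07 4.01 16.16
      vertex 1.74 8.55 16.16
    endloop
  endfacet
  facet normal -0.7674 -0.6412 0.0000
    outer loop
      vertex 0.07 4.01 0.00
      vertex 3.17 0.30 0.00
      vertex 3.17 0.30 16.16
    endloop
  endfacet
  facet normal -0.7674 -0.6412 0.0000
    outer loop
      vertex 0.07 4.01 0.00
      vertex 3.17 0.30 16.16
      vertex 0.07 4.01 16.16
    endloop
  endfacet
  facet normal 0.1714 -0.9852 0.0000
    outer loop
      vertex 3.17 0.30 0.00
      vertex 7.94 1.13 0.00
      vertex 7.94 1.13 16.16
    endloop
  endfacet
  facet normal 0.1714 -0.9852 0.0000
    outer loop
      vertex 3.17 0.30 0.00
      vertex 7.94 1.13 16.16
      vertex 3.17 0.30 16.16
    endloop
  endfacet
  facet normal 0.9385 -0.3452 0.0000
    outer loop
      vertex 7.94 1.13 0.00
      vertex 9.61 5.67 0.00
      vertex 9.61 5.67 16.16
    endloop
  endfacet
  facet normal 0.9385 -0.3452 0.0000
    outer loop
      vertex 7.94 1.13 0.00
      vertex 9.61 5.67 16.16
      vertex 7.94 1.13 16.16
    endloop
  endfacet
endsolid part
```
; perimeter-only toolpath
G21 ; units = mm
G90 ; absolute positioning
G28 ; home
; layer 1
G0 Z2.31
G0 X9.61 Y5.67
G1 X6.51 Y9.38
G1 X1.74 Y8.55
G1 X0.07 Y4.01
G1 X3.17 Y0.30
G1 X7.94 Y1.13
G1 X9.61 Y5.67
; layer 2
G0 Z4.62
G0 X9.61 Y5.67
G1 X6.51 Y9.38
G1 X1.74 Y8.55
G1 X0.07 Y4.01
G1 X3.17 Y0.30
G1 X7.94 Y1.13
G1 X9.61 Y5.67
; layer 3
G0 Z6.93
G0 X9.61 Y5.67
G1 X6.51 Y9.38
G1 X1.74 Y8.55
G1 X0.07 Y4.01
G1 X3.17 Y0.30
G1 X7.94 Y1.13
G1 X9.61 Y5.67
; layer 4
G0 Z9.23
G0 X9.61 Y5.67
G1 X6.51 Y9.38
G1 X1.74 Y8.55
G1 X0.07 Y4.01
G1 X3.17 Y0.30
G1 X7.94 Y1.13
G1 X9.61 Y5.67
; layer 5
G0 Z11.54
G0 X9.61 Y5.67
G1 X6.51 Y9.38
G1 X1.74 Y8.55
G1 X0.07 Y4.01
G1 X3.17 Y0.30
G1 X7.94 Y1.13
G1 X9.61 Y5.67
; layer 6
G0 Z13.85
G0 X9.61 Y5.67
G1 X6.51 Y9.38
G1 X1.74 Y8.55
G1 X0.07 Y4.01
G1 X3.17 Y0.30
G1 X7.94 Y1.13
G1 X9.61 Y5.67
; layer 7
G0 Z16.16
G0 X9.61 Y5.67
G1 X6.51 Y9.38
G1 X1.74 Y8.55
G1 X0.07 Y4.01
G1 X3.17 Y0.30
G1 X7.94 Y1.13
G1 X9.61 Y5.67
M2 ; end

The solid is a regular 6-sided prism (a cylinder approximated with 6 flat sides), circumscribed radius ≈ 4.84 mm, height ≈ 16.2 mm. Slicing at Δz = 2.31 mm — 7 equal slices spanning the solid's height, so layer i sits at z = i·h/7 — gives 7 non-empty perimeters. Each is a 6-segment closed polygon; G0 lifts to the layer z and rapids to the start vertex, then G1 traces the edges.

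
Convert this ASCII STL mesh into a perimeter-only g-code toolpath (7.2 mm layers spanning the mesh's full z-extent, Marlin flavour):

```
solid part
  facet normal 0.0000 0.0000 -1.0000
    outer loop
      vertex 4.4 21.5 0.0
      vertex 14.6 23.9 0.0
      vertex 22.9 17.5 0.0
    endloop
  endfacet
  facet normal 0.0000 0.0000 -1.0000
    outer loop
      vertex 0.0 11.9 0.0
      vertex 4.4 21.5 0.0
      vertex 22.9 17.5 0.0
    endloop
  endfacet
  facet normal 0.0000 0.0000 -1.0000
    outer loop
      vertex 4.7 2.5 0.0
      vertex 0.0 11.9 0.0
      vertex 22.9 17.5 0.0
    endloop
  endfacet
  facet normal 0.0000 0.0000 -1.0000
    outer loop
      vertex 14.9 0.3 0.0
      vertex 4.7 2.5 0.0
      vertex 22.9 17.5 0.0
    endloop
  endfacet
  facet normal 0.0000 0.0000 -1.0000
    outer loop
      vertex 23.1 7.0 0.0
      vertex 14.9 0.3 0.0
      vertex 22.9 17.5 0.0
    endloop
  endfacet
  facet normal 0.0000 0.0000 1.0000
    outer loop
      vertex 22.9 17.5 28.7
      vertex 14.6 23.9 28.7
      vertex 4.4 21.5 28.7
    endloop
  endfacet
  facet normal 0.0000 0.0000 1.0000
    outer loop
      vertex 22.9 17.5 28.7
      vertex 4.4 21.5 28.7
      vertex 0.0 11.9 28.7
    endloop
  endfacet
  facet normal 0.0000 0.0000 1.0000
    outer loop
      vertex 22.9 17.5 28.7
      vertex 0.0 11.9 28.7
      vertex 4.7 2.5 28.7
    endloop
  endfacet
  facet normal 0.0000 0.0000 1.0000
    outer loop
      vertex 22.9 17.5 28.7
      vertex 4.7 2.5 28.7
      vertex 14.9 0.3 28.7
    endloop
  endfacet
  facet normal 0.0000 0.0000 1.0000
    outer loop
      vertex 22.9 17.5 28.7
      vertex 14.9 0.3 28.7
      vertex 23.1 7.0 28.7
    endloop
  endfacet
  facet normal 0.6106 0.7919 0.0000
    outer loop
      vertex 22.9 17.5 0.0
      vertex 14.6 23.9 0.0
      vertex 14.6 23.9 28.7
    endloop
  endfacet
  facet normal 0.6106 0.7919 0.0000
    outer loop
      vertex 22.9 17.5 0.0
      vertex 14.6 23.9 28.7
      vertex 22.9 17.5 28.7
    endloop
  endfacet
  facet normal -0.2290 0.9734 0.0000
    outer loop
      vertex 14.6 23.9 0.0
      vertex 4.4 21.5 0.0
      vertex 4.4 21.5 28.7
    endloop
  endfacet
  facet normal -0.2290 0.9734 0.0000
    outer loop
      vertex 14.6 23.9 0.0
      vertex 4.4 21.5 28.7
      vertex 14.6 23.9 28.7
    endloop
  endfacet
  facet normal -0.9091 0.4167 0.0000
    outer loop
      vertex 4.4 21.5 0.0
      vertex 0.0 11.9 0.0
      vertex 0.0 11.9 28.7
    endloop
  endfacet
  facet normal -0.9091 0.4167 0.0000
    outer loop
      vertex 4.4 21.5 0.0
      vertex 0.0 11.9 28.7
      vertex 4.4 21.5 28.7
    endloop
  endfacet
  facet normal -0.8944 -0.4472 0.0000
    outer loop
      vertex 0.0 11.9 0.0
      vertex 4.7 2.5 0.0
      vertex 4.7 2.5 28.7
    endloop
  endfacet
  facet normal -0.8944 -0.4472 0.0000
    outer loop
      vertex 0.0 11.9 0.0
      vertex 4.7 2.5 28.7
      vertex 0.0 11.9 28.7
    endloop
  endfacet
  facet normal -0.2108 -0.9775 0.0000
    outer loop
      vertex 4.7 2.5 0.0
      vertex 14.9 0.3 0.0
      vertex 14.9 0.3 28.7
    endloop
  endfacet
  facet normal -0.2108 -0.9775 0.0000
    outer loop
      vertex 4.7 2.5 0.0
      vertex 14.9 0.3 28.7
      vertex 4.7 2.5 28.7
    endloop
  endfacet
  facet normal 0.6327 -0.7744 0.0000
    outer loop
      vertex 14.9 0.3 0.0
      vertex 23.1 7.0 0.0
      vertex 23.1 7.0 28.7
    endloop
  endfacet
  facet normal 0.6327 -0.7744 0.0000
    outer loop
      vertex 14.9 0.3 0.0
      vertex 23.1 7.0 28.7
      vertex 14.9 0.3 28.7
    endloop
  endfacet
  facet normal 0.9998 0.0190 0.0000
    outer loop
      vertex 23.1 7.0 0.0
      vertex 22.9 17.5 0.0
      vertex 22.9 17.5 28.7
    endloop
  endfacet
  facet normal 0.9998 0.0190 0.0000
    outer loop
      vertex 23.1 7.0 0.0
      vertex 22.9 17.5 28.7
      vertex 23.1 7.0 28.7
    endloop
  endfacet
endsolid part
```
; perimeter-only toolpath
G21 ; units = mm
G90 ; absolute positioning
G28 ; home
; layer 1
G0 Z7.2
G0 X22.9 Y17.5
G1 X14.6 Y23.9
G1 X4.4 Y21.5
G1 X0.0 Y11.9
G1 X4.7 Y2.5
G1 X14.9 Y0.3
G1 X23.1 Y7.0
G1 X22.9 Y17.5
; layer 2
G0 Z14.3
G0 X22.9 Y17.5
G1 X14.6 Y23.9
G1 X4.4 Y21.5
G1 X0.0 Y11.9
G1 X4.7 Y2.5
G1 X14.9 Y0.3
G1 X23.1 Y7.0
G1 X22.9 Y17.5
; layer 3
G0 Z21.5
G0 X22.9 Y17.5
G1 X14.6 Y23.9
G1 X4.4 Y21.5
G1 X0.0 Y11.9
G1 X4.7 Y2.5
G1 X14.9 Y0.3
G1 X23.1 Y7.0
G1 X22.9 Y17.5
; layer 4
G0 Z28.7
G0 X22.9 Y17.5
G1 X14.6 Y23.9
G1 X4.4 Y21.5
G1 X0.0 Y11.9
G1 X4.7 Y2.5
G1 X14.9 Y0.3
G1 X23.1 Y7.0
G1 X22.9 Y17.5
M2 ; end

The solid is a regular 7-sided prism (a cylinder approximated with 7 flat sides), circumscribed radius ≈ 12.1 mm, height ≈ 28.7 mm. Slicing at Δz = 7.2 mm — 4 equal slices spanning the solid's height, so layer i sits at z = i·h/4 — gives 4 non-empty perimeters. Each is a 7-segment closed polygon; G0 lifts to the layer z and rapids to the start vertex, then G1 traces the edges.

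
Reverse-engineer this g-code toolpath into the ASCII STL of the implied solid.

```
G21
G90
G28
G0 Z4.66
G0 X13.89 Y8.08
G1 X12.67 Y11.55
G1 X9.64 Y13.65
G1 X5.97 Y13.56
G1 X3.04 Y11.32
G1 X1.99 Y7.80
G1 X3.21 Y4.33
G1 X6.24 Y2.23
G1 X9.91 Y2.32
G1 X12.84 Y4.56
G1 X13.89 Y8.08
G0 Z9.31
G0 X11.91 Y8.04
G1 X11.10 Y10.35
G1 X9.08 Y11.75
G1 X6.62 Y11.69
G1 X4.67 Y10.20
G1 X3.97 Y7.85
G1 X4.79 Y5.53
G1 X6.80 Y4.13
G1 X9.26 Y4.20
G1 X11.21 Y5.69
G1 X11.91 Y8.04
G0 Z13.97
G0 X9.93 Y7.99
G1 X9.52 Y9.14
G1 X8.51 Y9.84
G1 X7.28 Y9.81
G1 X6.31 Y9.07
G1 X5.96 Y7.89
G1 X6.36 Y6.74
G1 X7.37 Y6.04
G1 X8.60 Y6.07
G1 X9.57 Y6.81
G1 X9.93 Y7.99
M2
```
solid part
  facet normal 0.0000 0.0000 -1.0000
    outer loop
      vertex 10.21 15.55 0.00
      vertex 14.25 12.76 0.00
      vertex 15.88 8.13 0.00
    endloop
  endfacet
  facet normal 0.0000 0.0000 -1.0000
    outer loop
      vertex 5.31 15.43 0.00
      vertex 10.21 15.55 0.00
      vertex 15.88 8.13 0.00
    endloop
  endfacet
  facet normal 0.0000 0.0000 -1.0000
    outer loop
      vertex 1.41 12.45 0.00
      vertex 5.31 15.43 0.00
      vertex 15.88 8.13 0.00
    endloop
  endfacet
  facet normal 0.0000 0.0000 -1.0000
    outer loop
      vertex 0.00 7.75 0.00
      vertex 1.41 12.45 0.00
      vertex 15.88 8.13 0.00
    endloop
  endfacet
  facet normal 0.0000 0.0000 -1.0000
    outer loop
      vertex 1.63 3.12 0.00
      vertex 0.00 7.75 0.00
      vertex 15.88 8.13 0.00
    endloop
  endfacet
  facet normal 0.0000 0.0000 -1.0000
    outer loop
      vertex 5.67 0.33 0.00
      vertex 1.63 3.12 0.00
      vertex 15.88 8.13 0.00
    endloop
  endfacet
  facet normal 0.0000 0.0000 -1.0000
    outer loop
      vertex 10.57 0.45 0.00
      vertex 5.67 0.33 0.00
      vertex 15.88 8.13 0.00
    endloop
  endfacet
  facet normal 0.0000 0.0000 -1.0000
    outer loop
      vertex 14.47 3.43 0.00
      vertex 10.57 0.45 0.00
      vertex 15.88 8.13 0.00
    endloop
  endfacet
  facet normal 0.8742 0.3077 0.3757
    outer loop
      vertex 15.88 8.13 0.00
      vertex 14.25 12.76 0.00
      vertex 7.94 7.94 18.63
    endloop
  endfacet
  facet normal 0.5266 0.7626 0.3757
    outer loop
      vertex 14.25 12.76 0.00
      vertex 10.21 15.55 0.00
      vertex 7.94 7.94 18.63
    endloop
  endfacet
  facet normal -0.0227 0.9265 0.3757
    outer loop
      vertex 10.21 15.55 0.00
      vertex 5.31 15.43 0.00
      vertex 7.94 7.94 18.63
    endloop
  endfacet
  facet normal -0.5627 0.7364 0.3755
    outer loop
      vertex 5.31 15.43 0.00
      vertex 1.41 12.45 0.00
      vertex 7.94 7.94 18.63
    endloop
  endfacet
  facet normal -0.8877 0.2663 0.3756
    outer loop
      vertex 1.41 12.45 0.00
      vertex 0.00 7.75 0.00
      vertex 7.94 7.94 18.63
    endloop
  endfacet
  facet normal -0.8742 -0.3077 0.3757
    outer loop
      vertex 0.00 7.75 0.00
      vertex 1.63 3.12 0.00
      vertex 7.94 7.94 18.63
    endloop
  endfacet
  facet normal -0.5266 -0.7626 0.3757
    outer loop
      vertex 1.63 3.12 0.00
      vertex 5.67 0.33 0.00
      vertex 7.94 7.94 18.63
    endloop
  endfacet
  facet normal 0.0227 -0.9265 0.3757
    outer loop
      vertex 5.67 0.33 0.00
      vertex 10.57 0.45 0.00
      vertex 7.94 7.94 18.63
    endloop
  endfacet
  facet normal 0.5627 -0.7364 0.3755
    outer loop
      vertex 10.57 0.45 0.00
      vertex 14.47 3.43 0.00
      vertex 7.94 7.94 18.63
    endloop
  endfacet
  facet normal 0.8877 -0.2663 0.3756
    outer loop
      vertex 14.47 3.43 0.00
      vertex 15.88 8.13 0.00
      vertex 7.94 7.94 18.63
    endloop
  endfacet
endsolid part

The G0 Z moves step by Δz≈4.66 mm. The G1 loops shrink linearly with z, so the solid tapers from its base footprint up to z≈18.6. Closing with a flat bottom cap and the tapered top and triangulating gives 18 facets — a regular 10-sided pyramid, base circumscribed radius ≈ 7.94 mm, apex at z ≈ 18.6 mm.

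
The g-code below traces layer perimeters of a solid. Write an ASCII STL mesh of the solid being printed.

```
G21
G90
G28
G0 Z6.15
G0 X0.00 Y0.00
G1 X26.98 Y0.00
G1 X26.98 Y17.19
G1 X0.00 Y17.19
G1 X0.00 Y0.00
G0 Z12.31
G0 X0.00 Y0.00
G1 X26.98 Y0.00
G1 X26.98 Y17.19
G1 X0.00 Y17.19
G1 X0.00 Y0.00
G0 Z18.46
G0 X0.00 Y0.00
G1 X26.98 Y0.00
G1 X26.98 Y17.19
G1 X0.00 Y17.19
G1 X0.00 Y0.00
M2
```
solid part
  facet normal 0.0000 0.0000 -1.0000
    outer loop
      vertex 26.98 17.19 0.00
      vertex 26.98 0.00 0.00
      vertex 0.00 0.00 0.00
    endloop
  endfacet
  facet normal 0.0000 0.0000 -1.0000
    outer loop
      vertex 0.00 17.19 0.00
      vertex 26.98 17.19 0.00
      vertex 0.00 0.00 0.00
    endloop
  endfacet
  facet normal 0.0000 0.0000 1.0000
    outer loop
      vertex 0.00 0.00 18.46
      vertex 26.98 0.00 18.46
      vertex 26.98 17.19 18.46
    endloop
  endfacet
  facet normal 0.0000 0.0000 1.0000
    outer loop
      vertex 0.00 0.00 18.46
      vertex 26.98 17.19 18.46
      vertex 0.00 17.19 18.46
    endloop
  endfacet
  facet normal 0.0000 -1.0000 0.0000
    outer loop
      vertex 0.00 0.00 0.00
      vertex 26.98 0.00 0.00
      vertex 26.98 0.00 18.46
    endloop
  endfacet
  facet normal 0.0000 -1.0000 0.0000
    outer loop
      vertex 0.00 0.00 0.00
      vertex 26.98 0.00 18.46
      vertex 0.00 0.00 18.46
    endloop
  endfacet
  facet normal 0.0000 1.0000 0.0000
    outer loop
      vertex 26.98 17.19 18.46
      vertex 26.98 17.19 0.00
      vertex 0.00 17.19 0.00
    endloop
  endfacet
  facet normal 0.0000 1.0000 0.0000
    outer loop
      vertex 0.00 17.19 18.46
      vertex 26.98 17.19 18.46
      vertex 0.00 17.19 0.00
    endloop
  endfacet
  facet normal -1.0000 0.0000 0.0000
    outer loop
      vertex 0.00 17.19 18.46
      vertex 0.00 17.19 0.00
      vertex 0.00 0.00 0.00
    endloop
  endfacet
  facet normal -1.0000 0.0000 0.0000
    outer loop
      vertex 0.00 0.00 18.46
      vertex 0.00 17.19 18.46
      vertex 0.00 0.00 0.00
    endloop
  endfacet
  facet normal 1.0000 0.0000 0.0000
    outer loop
      vertex 26.98 0.00 0.00
      vertex 26.98 17.19 0.00
      vertex 26.98 17.19 18.46
    endloop
  endfacet
  facet normal 1.0000 0.0000 0.0000
    outer loop
      vertex 26.98 0.00 0.00
      vertex 26.98 17.19 18.46
      vertex 26.98 0.00 18.46
    endloop
  endfacet
endsolid part

The G0 Z moves step by Δz≈6.15 mm. Every layer's G1 loop is the same polygon, so the solid is a straight extrusion of it from z=0 to z≈18.5. Closing with flat bottom and top caps and triangulating gives 12 facets — a rectangular box, roughly 27 × 17.2 mm footprint and 18.5 mm tall.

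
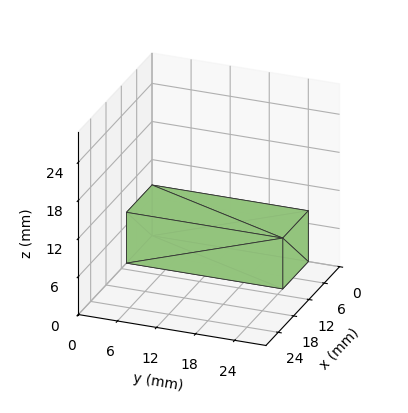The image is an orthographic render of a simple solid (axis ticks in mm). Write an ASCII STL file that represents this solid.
Reading the render: the shape is a rectangular box, roughly 10 × 24 mm footprint and 8 mm tall (dimensions read to the nearest mm from the axis ticks). For the STL, each face is triangulated and given an outward normal.

solid part
  facet normal 0.0000 0.0000 -1.0000
    outer loop
      vertex 10.00 24.00 0.00
      vertex 10.00 0.00 0.00
      vertex 0.00 0.00 0.00
    endloop
  endfacet
  facet normal 0.0000 0.0000 -1.0000
    outer loop
      vertex 0.00 24.00 0.00
      vertex 10.00 24.00 0.00
      vertex 0.00 0.00 0.00
    endloop
  endfacet
  facet normal 0.0000 0.0000 1.0000
    outer loop
      vertex 0.00 0.00 8.00
      vertex 10.00 0.00 8.00
      vertex 10.00 24.00 8.00
    endloop
  endfacet
  facet normal 0.0000 0.0000 1.0000
    outer loop
      vertex 0.00 0.00 8.00
      vertex 10.00 24.00 8.00
      vertex 0.00 24.00 8.00
    endloop
  endfacet
  facet normal 0.0000 -1.0000 0.0000
    outer loop
      vertex 0.00 0.00 0.00
      vertex 10.00 0.00 0.00
      vertex 10.00 0.00 8.00
    endloop
  endfacet
  facet normal 0.0000 -1.0000 0.0000
    outer loop
      vertex 0.00 0.00 0.00
      vertex 10.00 0.00 8.00
      vertex 0.00 0.00 8.00
    endloop
  endfacet
  facet normal 0.0000 1.0000 0.0000
    outer loop
      vertex 10.00 24.00 8.00
      vertex 10.00 24.00 0.00
      vertex 0.00 24.00 0.00
    endloop
  endfacet
  facet normal 0.0000 1.0000 0.0000
    outer loop
      vertex 0.00 24.00 8.00
      vertex 10.00 24.00 8.00
      vertex 0.00 24.00 0.00
    endloop
  endfacet
  facet normal -1.0000 0.0000 0.0000
    outer loop
      vertex 0.00 24.00 8.00
      vertex 0.00 24.00 0.00
      vertex 0.00 0.00 0.00
    endloop
  endfacet
  facet normal -1.0000 0.0000 0.0000
    outer loop
      vertex 0.00 0.00 8.00
      vertex 0.00 24.00 8.00
      vertex 0.00 0.00 0.00
    endloop
  endfacet
  facet normal 1.0000 0.0000 0.0000
    outer loop
      vertex 10.00 0.00 0.00
      vertex 10.00 24.00 0.00
      vertex 10.00 24.00 8.00
    endloop
  endfacet
  facet normal 1.0000 0.0000 0.0000
    outer loop
      vertex 10.00 0.00 0.00
      vertex 10.00 24.00 8.00
      vertex 10.00 0.00 8.00
    endloop
  endfacet
endsolid part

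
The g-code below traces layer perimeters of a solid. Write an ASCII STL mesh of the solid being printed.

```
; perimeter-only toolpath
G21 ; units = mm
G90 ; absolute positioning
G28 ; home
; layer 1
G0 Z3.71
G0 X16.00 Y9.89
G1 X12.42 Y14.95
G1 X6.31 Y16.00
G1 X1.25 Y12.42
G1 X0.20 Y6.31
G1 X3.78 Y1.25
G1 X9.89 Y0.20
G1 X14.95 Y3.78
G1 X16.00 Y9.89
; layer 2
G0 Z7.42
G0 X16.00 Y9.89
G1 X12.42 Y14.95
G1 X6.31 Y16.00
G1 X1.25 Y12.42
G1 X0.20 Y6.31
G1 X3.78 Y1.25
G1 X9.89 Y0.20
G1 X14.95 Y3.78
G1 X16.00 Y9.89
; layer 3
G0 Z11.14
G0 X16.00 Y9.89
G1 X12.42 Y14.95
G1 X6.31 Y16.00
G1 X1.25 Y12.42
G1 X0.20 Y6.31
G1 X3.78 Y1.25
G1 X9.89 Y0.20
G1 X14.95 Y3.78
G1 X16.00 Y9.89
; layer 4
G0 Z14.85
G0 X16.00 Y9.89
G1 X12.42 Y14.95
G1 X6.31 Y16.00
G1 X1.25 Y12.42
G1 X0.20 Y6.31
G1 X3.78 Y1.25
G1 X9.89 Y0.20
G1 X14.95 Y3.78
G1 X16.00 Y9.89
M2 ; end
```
solid part
  facet normal 0.0000 0.0000 -1.0000
    outer loop
      vertex 6.31 16.00 0.00
      vertex 12.42 14.95 0.00
      vertex 16.00 9.89 0.00
    endloop
  endfacet
  facet normal 0.0000 0.0000 -1.0000
    outer loop
      vertex 1.25 12.42 0.00
      vertex 6.31 16.00 0.00
      vertex 16.00 9.89 0.00
    endloop
  endfacet
  facet normal 0.0000 0.0000 -1.0000
    outer loop
      vertex 0.20 6.31 0.00
      vertex 1.25 12.42 0.00
      vertex 16.00 9.89 0.00
    endloop
  endfacet
  facet normal 0.0000 0.0000 -1.0000
    outer loop
      vertex 3.78 1.25 0.00
      vertex 0.20 6.31 0.00
      vertex 16.00 9.89 0.00
    endloop
  endfacet
  facet normal 0.0000 0.0000 -1.0000
    outer loop
      vertex 9.89 0.20 0.00
      vertex 3.78 1.25 0.00
      vertex 16.00 9.89 0.00
    endloop
  endfacet
  facet normal 0.0000 0.0000 -1.0000
    outer loop
      vertex 14.95 3.78 0.00
      vertex 9.89 0.20 0.00
      vertex 16.00 9.89 0.00
    endloop
  endfacet
  facet normal 0.0000 0.0000 1.0000
    outer loop
      vertex 16.00 9.89 14.85
      vertex 12.42 14.95 14.85
      vertex 6.31 16.00 14.85
    endloop
  endfacet
  facet normal 0.0000 0.0000 1.0000
    outer loop
      vertex 16.00 9.89 14.85
      vertex 6.31 16.00 14.85
      vertex 1.25 12.42 14.85
    endloop
  endfacet
  facet normal 0.0000 0.0000 1.0000
    outer loop
      vertex 16.00 9.89 14.85
      vertex 1.25 12.42 14.85
      vertex 0.20 6.31 14.85
    endloop
  endfacet
  facet normal 0.0000 0.0000 1.0000
    outer loop
      vertex 16.00 9.89 14.85
      vertex 0.20 6.31 14.85
      vertex 3.78 1.25 14.85
    endloop
  endfacet
  facet normal 0.0000 0.0000 1.0000
    outer loop
      vertex 16.00 9.89 14.85
      vertex 3.78 1.25 14.85
      vertex 9.89 0.20 14.85
    endloop
  endfacet
  facet normal 0.0000 0.0000 1.0000
    outer loop
      vertex 16.00 9.89 14.85
      vertex 9.89 0.20 14.85
      vertex 14.95 3.78 14.85
    endloop
  endfacet
  facet normal 0.8163 0.5776 0.0000
    outer loop
      vertex 16.00 9.89 0.00
      vertex 12.42 14.95 0.00
      vertex 12.42 14.95 14.85
    endloop
  endfacet
  facet normal 0.8163 0.5776 0.0000
    outer loop
      vertex 16.00 9.89 0.00
      vertex 12.42 14.95 14.85
      vertex 16.00 9.89 14.85
    endloop
  endfacet
  facet normal 0.1694 0.9856 0.0000
    outer loop
      vertex 12.42 14.95 0.00
      vertex 6.31 16.00 0.00
      vertex 6.31 16.00 14.85
    endloop
  endfacet
  facet normal 0.1694 0.9856 0.0000
    outer loop
      vertex 12.42 14.95 0.00
      vertex 6.31 16.00 14.85
      vertex 12.42 14.95 14.85
    endloop
  endfacet
  facet normal -0.5776 0.8163 0.0000
    outer loop
      vertex 6.31 16.00 0.00
      vertex 1.25 12.42 0.00
      vertex 1.25 12.42 14.85
    endloop
  endfacet
  facet normal -0.5776 0.8163 0.0000
    outer loop
      vertex 6.31 16.00 0.00
      vertex 1.25 12.42 14.85
      vertex 6.31 16.00 14.85
    endloop
  endfacet
  facet normal -0.9856 0.1694 0.0000
    outer loop
      vertex 1.25 12.42 0.00
      vertex 0.20 6.31 0.00
      vertex 0.20 6.31 14.85
    endloop
  endfacet
  facet normal -0.9856 0.1694 0.0000
    outer loop
      vertex 1.25 12.42 0.00
      vertex 0.20 6.31 14.85
      vertex 1.25 12.42 14.85
    endloop
  endfacet
  facet normal -0.8163 -0.5776 0.0000
    outer loop
      vertex 0.20 6.31 0.00
      vertex 3.78 1.25 0.00
      vertex 3.78 1.25 14.85
    endloop
  endfacet
  facet normal -0.8163 -0.5776 0.0000
    outer loop
      vertex 0.20 6.31 0.00
      vertex 3.78 1.25 14.85
      vertex 0.20 6.31 14.85
    endloop
  endfacet
  facet normal -0.1694 -0.9856 0.0000
    outer loop
      vertex 3.78 1.25 0.00
      vertex 9.89 0.20 0.00
      vertex 9.89 0.20 14.85
    endloop
  endfacet
  facet normal -0.1694 -0.9856 0.0000
    outer loop
      vertex 3.78 1.25 0.00
      vertex 9.89 0.20 14.85
      vertex 3.78 1.25 14.85
    endloop
  endfacet
  facet normal 0.5776 -0.8163 0.0000
    outer loop
      vertex 9.89 0.20 0.00
      vertex 14.95 3.78 0.00
      vertex 14.95 3.78 14.85
    endloop
  endfacet
  facet normal 0.5776 -0.8163 0.0000
    outer loop
      vertex 9.89 0.20 0.00
      vertex 14.95 3.78 14.85
      vertex 9.89 0.20 14.85
    endloop
  endfacet
  facet normal 0.9856 -0.1694 0.0000
    outer loop
      vertex 14.95 3.78 0.00
      vertex 16.00 9.89 0.00
      vertex 16.00 9.89 14.85
    endloop
  endfacet
  facet normal 0.9856 -0.1694 0.0000
    outer loop
      vertex 14.95 3.78 0.00
      vertex 16.00 9.89 14.85
      vertex 14.95 3.78 14.85
    endloop
  endfacet
endsolid part

The G0 Z moves step by Δz≈3.71 mm. Every layer's G1 loop is the same polygon, so the solid is a straight extrusion of it from z=0 to z≈14.8. Closing with flat bottom and top caps and triangulating gives 28 facets — a regular 8-sided prism (a cylinder approximated with 8 flat sides), circumscribed radius ≈ 8.1 mm, height ≈ 14.8 mm.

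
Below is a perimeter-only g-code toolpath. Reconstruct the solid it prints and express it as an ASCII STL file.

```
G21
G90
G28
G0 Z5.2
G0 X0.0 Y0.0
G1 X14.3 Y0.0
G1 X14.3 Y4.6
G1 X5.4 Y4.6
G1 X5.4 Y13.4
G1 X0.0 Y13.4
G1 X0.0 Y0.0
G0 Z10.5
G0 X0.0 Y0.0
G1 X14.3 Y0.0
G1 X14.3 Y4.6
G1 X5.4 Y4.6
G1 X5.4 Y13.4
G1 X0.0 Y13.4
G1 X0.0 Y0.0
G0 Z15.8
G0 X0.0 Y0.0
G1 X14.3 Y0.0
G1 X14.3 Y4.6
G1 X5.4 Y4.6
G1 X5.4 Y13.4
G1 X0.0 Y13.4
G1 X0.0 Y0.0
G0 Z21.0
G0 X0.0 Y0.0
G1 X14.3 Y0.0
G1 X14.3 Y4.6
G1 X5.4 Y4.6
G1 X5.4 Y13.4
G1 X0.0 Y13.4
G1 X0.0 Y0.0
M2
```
solid part
  facet normal 0.0000 0.0000 -1.0000
    outer loop
      vertex 14.3 4.6 0.0
      vertex 14.3 0.0 0.0
      vertex 0.0 0.0 0.0
    endloop
  endfacet
  facet normal 0.0000 0.0000 -1.0000
    outer loop
      vertex 5.4 4.6 0.0
      vertex 14.3 4.6 0.0
      vertex 0.0 0.0 0.0
    endloop
  endfacet
  facet normal 0.0000 0.0000 -1.0000
    outer loop
      vertex 5.4 13.4 0.0
      vertex 5.4 4.6 0.0
      vertex 0.0 0.0 0.0
    endloop
  endfacet
  facet normal 0.0000 0.0000 -1.0000
    outer loop
      vertex 0.0 13.4 0.0
      vertex 5.4 13.4 0.0
      vertex 0.0 0.0 0.0
    endloop
  endfacet
  facet normal 0.0000 0.0000 1.0000
    outer loop
      vertex 0.0 0.0 21.0
      vertex 14.3 0.0 21.0
      vertex 14.3 4.6 21.0
    endloop
  endfacet
  facet normal 0.0000 0.0000 1.0000
    outer loop
      vertex 0.0 0.0 21.0
      vertex 14.3 4.6 21.0
      vertex 5.4 4.6 21.0
    endloop
  endfacet
  facet normal 0.0000 0.0000 1.0000
    outer loop
      vertex 0.0 0.0 21.0
      vertex 5.4 4.6 21.0
      vertex 5.4 13.4 21.0
    endloop
  endfacet
  facet normal 0.0000 0.0000 1.0000
    outer loop
      vertex 0.0 0.0 21.0
      vertex 5.4 13.4 21.0
      vertex 0.0 13.4 21.0
    endloop
  endfacet
  facet normal 0.0000 -1.0000 0.0000
    outer loop
      vertex 0.0 0.0 0.0
      vertex 14.3 0.0 0.0
      vertex 14.3 0.0 21.0
    endloop
  endfacet
  facet normal 0.0000 -1.0000 0.0000
    outer loop
      vertex 0.0 0.0 0.0
      vertex 14.3 0.0 21.0
      vertex 0.0 0.0 21.0
    endloop
  endfacet
  facet normal 1.0000 0.0000 0.0000
    outer loop
      vertex 14.3 0.0 0.0
      vertex 14.3 4.6 0.0
      vertex 14.3 4.6 21.0
    endloop
  endfacet
  facet normal 1.0000 0.0000 0.0000
    outer loop
      vertex 14.3 0.0 0.0
      vertex 14.3 4.6 21.0
      vertex 14.3 0.0 21.0
    endloop
  endfacet
  facet normal 0.0000 1.0000 0.0000
    outer loop
      vertex 14.3 4.6 0.0
      vertex 5.4 4.6 0.0
      vertex 5.4 4.6 21.0
    endloop
  endfacet
  facet normal 0.0000 1.0000 0.0000
    outer loop
      vertex 14.3 4.6 0.0
      vertex 5.4 4.6 21.0
      vertex 14.3 4.6 21.0
    endloop
  endfacet
  facet normal 1.0000 0.0000 0.0000
    outer loop
      vertex 5.4 4.6 0.0
      vertex 5.4 13.4 0.0
      vertex 5.4 13.4 21.0
    endloop
  endfacet
  facet normal 1.0000 0.0000 0.0000
    outer loop
      vertex 5.4 4.6 0.0
      vertex 5.4 13.4 21.0
      vertex 5.4 4.6 21.0
    endloop
  endfacet
  facet normal 0.0000 1.0000 0.0000
    outer loop
      vertex 5.4 13.4 0.0
      vertex 0.0 13.4 0.0
      vertex 0.0 13.4 21.0
    endloop
  endfacet
  facet normal 0.0000 1.0000 0.0000
    outer loop
      vertex 5.4 13.4 0.0
      vertex 0.0 13.4 21.0
      vertex 5.4 13.4 21.0
    endloop
  endfacet
  facet normal -1.0000 0.0000 0.0000
    outer loop
      vertex 0.0 13.4 0.0
      vertex 0.0 0.0 0.0
      vertex 0.0 0.0 21.0
    endloop
  endfacet
  facet normal -1.0000 0.0000 0.0000
    outer loop
      vertex 0.0 13.4 0.0
      vertex 0.0 0.0 21.0
      vertex 0.0 13.4 21.0
    endloop
  endfacet
endsolid part

The G0 Z moves step by Δz≈5.2 mm. Every layer's G1 loop is the same polygon, so the solid is a straight extrusion of it from z=0 to z≈21. Closing with flat bottom and top caps and triangulating gives 20 facets — an L-shaped prism: outer 14.3 × 13.4 mm, arm thicknesses ≈ 4.6 mm (horizontal) and 5.4 mm (vertical), extruded 21 mm in z.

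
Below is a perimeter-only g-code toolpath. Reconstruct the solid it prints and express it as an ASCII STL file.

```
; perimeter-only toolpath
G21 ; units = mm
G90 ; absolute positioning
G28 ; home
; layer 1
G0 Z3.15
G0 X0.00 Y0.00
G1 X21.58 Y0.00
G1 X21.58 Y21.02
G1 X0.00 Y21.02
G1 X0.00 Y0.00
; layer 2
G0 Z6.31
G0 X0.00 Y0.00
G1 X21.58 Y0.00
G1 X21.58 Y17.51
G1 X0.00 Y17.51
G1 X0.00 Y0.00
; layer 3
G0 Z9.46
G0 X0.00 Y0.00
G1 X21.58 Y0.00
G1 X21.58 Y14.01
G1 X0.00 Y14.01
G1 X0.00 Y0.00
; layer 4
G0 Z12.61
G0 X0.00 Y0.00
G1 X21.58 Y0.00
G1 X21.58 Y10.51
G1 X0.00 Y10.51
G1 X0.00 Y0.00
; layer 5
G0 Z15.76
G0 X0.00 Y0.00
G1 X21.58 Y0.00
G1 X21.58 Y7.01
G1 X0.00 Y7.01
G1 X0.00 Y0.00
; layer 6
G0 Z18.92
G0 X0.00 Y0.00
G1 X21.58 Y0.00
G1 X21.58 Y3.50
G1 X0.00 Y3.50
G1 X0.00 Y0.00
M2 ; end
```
solid part
  facet normal 0.0000 0.0000 -1.0000
    outer loop
      vertex 21.58 24.52 0.00
      vertex 21.58 0.00 0.00
      vertex 0.00 0.00 0.00
    endloop
  endfacet
  facet normal 0.0000 0.0000 -1.0000
    outer loop
      vertex 0.00 24.52 0.00
      vertex 21.58 24.52 0.00
      vertex 0.00 0.00 0.00
    endloop
  endfacet
  facet normal 0.0000 -1.0000 0.0000
    outer loop
      vertex 0.00 0.00 0.00
      vertex 21.58 0.00 0.00
      vertex 21.58 0.00 22.07
    endloop
  endfacet
  facet normal 0.0000 -1.0000 0.0000
    outer loop
      vertex 0.00 0.00 0.00
      vertex 21.58 0.00 22.07
      vertex 0.00 0.00 22.07
    endloop
  endfacet
  facet normal 0.0000 0.6690 0.7433
    outer loop
      vertex 0.00 0.00 22.07
      vertex 21.58 0.00 22.07
      vertex 21.58 24.52 0.00
    endloop
  endfacet
  facet normal 0.0000 0.6690 0.7433
    outer loop
      vertex 0.00 0.00 22.07
      vertex 21.58 24.52 0.00
      vertex 0.00 24.52 0.00
    endloop
  endfacet
  facet normal -1.0000 0.0000 0.0000
    outer loop
      vertex 0.00 0.00 22.07
      vertex 0.00 24.52 0.00
      vertex 0.00 0.00 0.00
    endloop
  endfacet
  facet normal 1.0000 0.0000 0.0000
    outer loop
      vertex 21.58 0.00 0.00
      vertex 21.58 24.52 0.00
      vertex 21.58 0.00 22.07
    endloop
  endfacet
endsolid part

The G0 Z moves step by Δz≈3.15 mm. The G1 loops shrink linearly with z, so the solid tapers from its base footprint up to z≈22.1. Closing with a flat bottom cap and the tapered top and triangulating gives 8 facets — a wedge (ramp): 21.6 × 24.5 mm base, rising to 22.1 mm along the y=0 edge and sloping linearly to z=0 at y=24.5.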